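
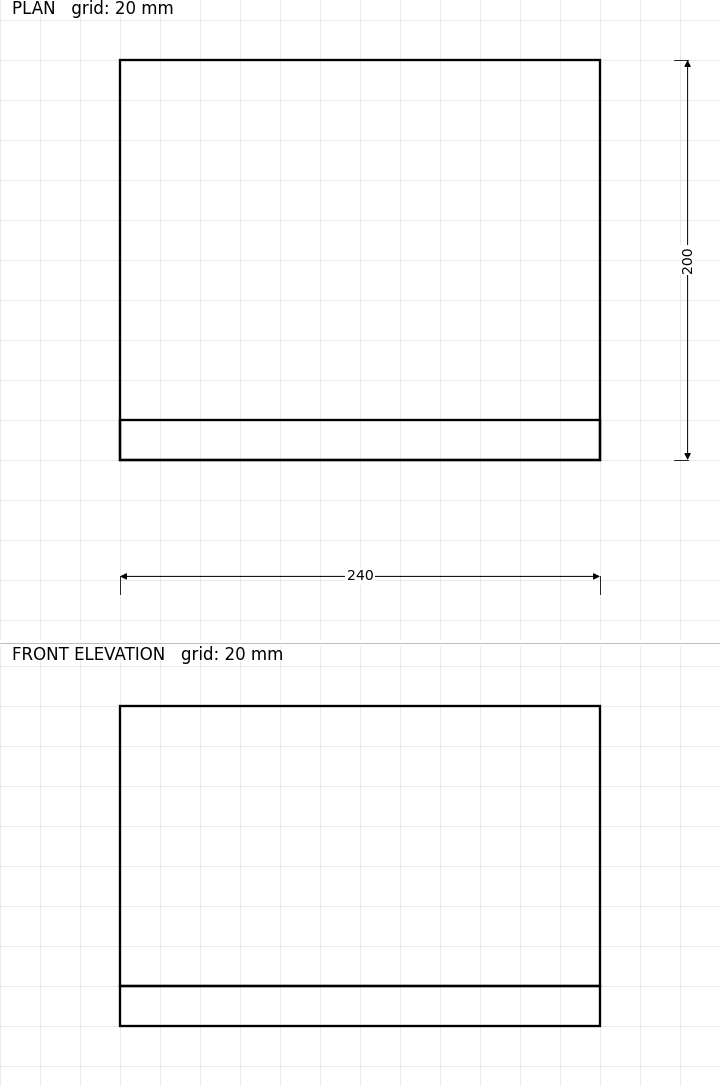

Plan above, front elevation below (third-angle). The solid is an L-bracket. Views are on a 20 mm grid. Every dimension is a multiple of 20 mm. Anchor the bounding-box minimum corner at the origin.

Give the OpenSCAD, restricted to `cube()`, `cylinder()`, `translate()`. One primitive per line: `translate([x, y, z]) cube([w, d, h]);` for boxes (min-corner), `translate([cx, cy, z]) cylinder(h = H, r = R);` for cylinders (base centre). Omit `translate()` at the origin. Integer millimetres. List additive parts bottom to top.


cube([240, 200, 20]);
translate([0, 0, 20]) cube([240, 20, 140]);


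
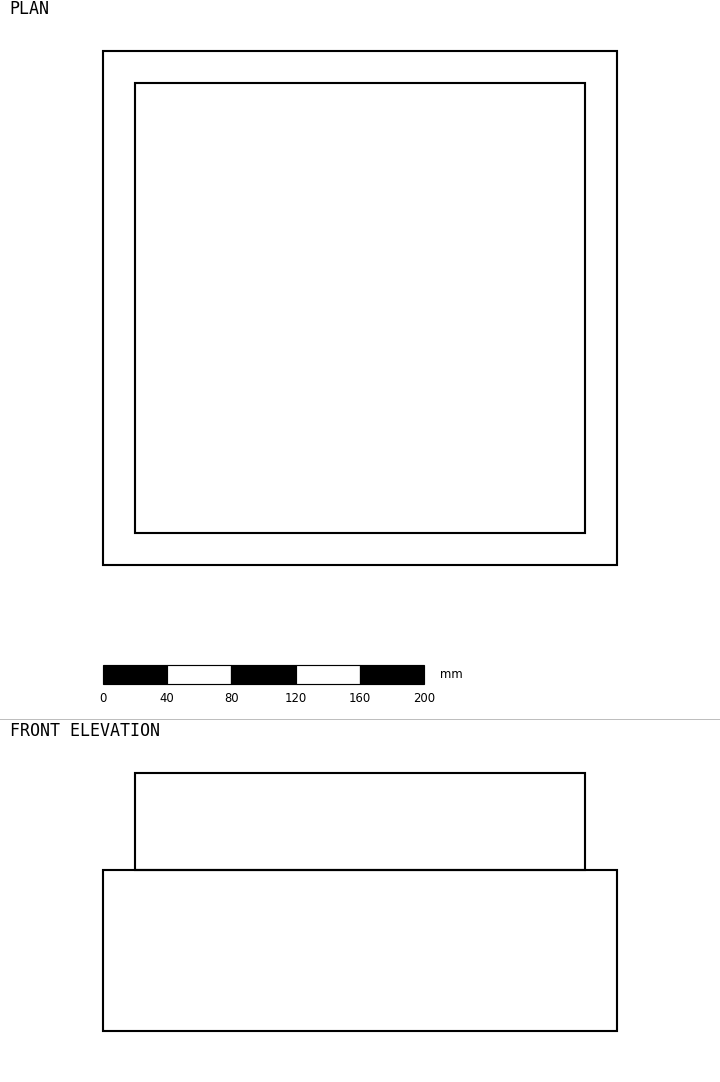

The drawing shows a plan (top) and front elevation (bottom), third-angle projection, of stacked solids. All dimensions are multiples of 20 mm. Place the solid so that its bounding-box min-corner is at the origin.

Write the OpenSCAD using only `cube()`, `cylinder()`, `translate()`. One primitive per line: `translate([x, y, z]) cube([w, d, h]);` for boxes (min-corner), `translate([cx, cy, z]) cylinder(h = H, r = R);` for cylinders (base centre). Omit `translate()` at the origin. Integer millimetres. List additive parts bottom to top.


cube([320, 320, 100]);
translate([20, 20, 100]) cube([280, 280, 60]);


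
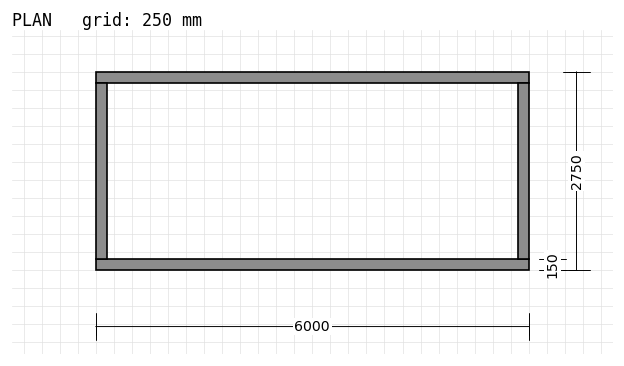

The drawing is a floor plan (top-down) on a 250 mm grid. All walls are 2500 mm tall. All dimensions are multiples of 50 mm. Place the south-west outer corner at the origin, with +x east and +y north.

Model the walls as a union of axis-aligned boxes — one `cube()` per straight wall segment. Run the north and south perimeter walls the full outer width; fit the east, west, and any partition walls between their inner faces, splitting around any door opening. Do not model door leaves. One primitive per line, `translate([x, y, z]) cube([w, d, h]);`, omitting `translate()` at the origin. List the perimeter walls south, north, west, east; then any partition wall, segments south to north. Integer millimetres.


cube([6000, 150, 2500]);
translate([0, 2600, 0]) cube([6000, 150, 2500]);
translate([0, 150, 0]) cube([150, 2450, 2500]);
translate([5850, 150, 0]) cube([150, 2450, 2500]);


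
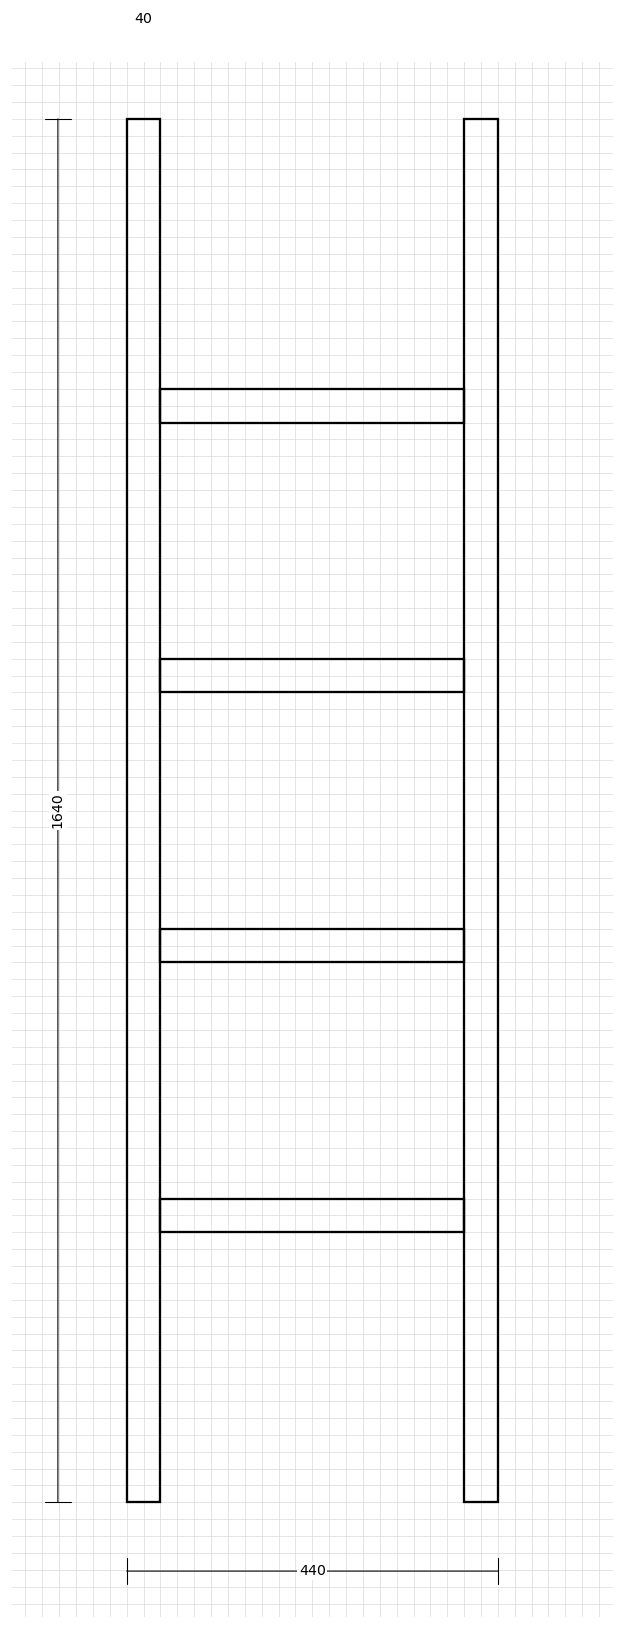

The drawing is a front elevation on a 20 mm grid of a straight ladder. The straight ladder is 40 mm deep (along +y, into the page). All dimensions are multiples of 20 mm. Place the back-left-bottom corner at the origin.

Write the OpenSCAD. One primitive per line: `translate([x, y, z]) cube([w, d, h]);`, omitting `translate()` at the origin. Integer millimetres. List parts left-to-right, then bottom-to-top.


cube([40, 40, 1640]);
translate([40, 0, 320]) cube([360, 40, 40]);
translate([40, 0, 640]) cube([360, 40, 40]);
translate([40, 0, 960]) cube([360, 40, 40]);
translate([40, 0, 1280]) cube([360, 40, 40]);
translate([400, 0, 0]) cube([40, 40, 1640]);


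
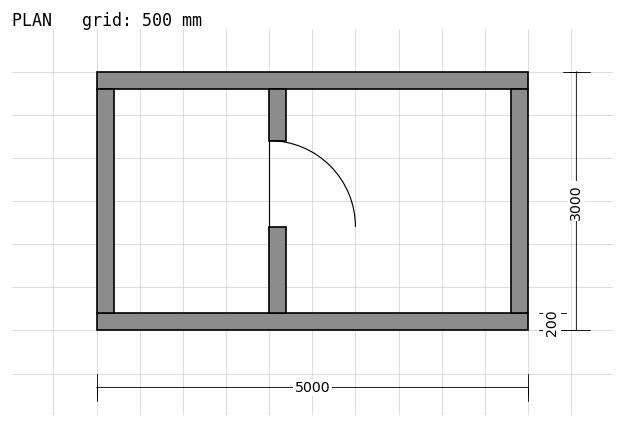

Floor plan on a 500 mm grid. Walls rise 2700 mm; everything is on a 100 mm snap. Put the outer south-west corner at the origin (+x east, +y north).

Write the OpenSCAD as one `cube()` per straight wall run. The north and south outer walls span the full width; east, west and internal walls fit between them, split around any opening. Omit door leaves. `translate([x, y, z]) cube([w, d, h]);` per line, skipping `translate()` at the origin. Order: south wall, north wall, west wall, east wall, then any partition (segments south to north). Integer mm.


cube([5000, 200, 2700]);
translate([0, 2800, 0]) cube([5000, 200, 2700]);
translate([0, 200, 0]) cube([200, 2600, 2700]);
translate([4800, 200, 0]) cube([200, 2600, 2700]);
translate([2000, 200, 0]) cube([200, 1000, 2700]);
translate([2000, 2200, 0]) cube([200, 600, 2700]);


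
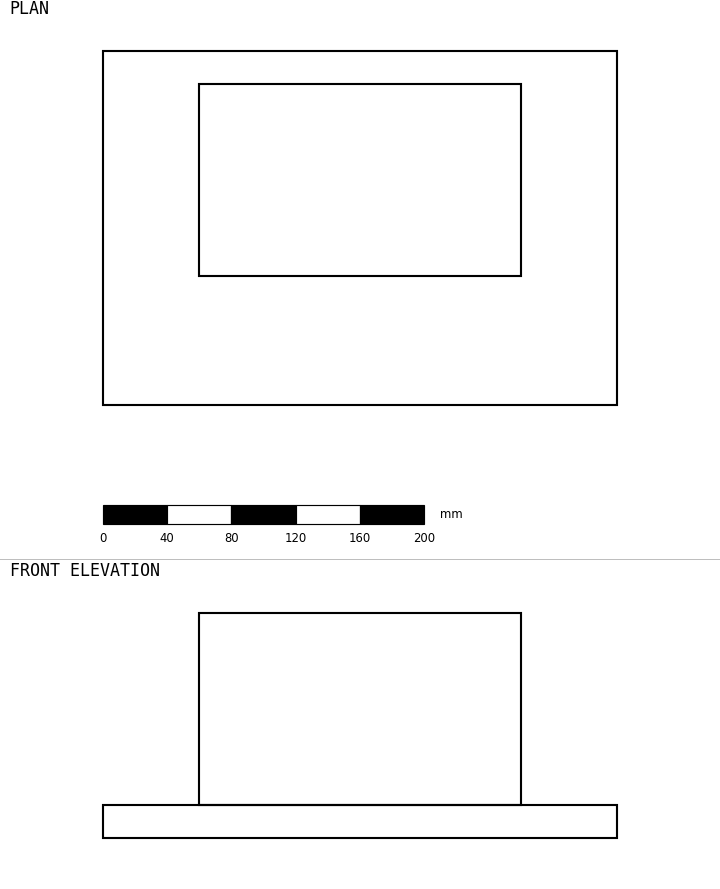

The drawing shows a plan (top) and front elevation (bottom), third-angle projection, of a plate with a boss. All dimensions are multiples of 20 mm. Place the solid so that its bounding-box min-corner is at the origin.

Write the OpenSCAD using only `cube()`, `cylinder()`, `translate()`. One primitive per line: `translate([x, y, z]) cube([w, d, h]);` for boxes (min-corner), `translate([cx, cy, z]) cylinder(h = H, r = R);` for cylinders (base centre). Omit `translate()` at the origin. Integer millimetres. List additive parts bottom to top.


cube([320, 220, 20]);
translate([60, 80, 20]) cube([200, 120, 120]);


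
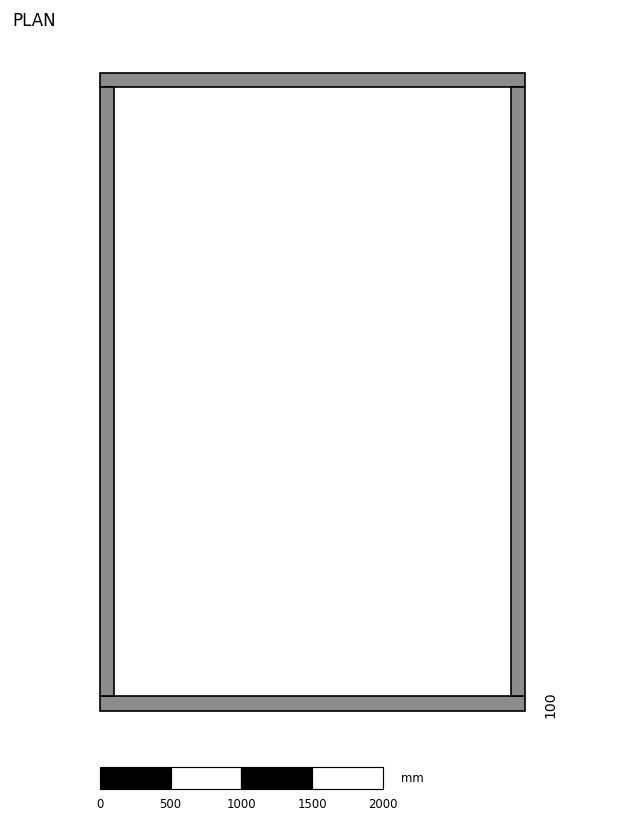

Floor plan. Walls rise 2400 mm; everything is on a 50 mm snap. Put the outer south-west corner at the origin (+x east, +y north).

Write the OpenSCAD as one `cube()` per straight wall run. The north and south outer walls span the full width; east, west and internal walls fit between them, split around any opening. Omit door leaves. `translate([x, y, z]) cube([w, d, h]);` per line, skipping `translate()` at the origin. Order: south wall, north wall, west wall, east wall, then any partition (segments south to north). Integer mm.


cube([3000, 100, 2400]);
translate([0, 4400, 0]) cube([3000, 100, 2400]);
translate([0, 100, 0]) cube([100, 4300, 2400]);
translate([2900, 100, 0]) cube([100, 4300, 2400]);


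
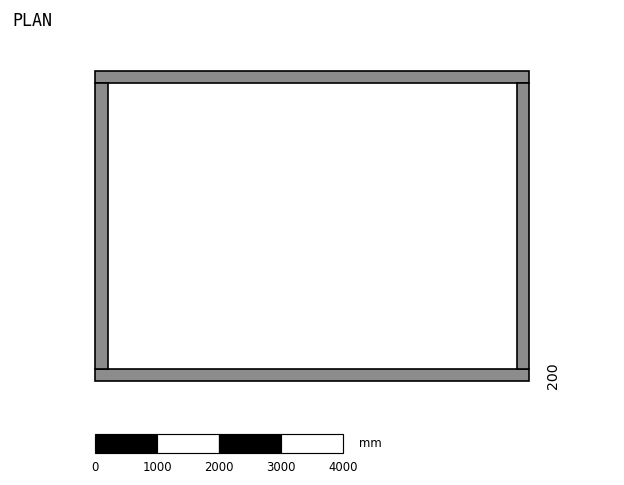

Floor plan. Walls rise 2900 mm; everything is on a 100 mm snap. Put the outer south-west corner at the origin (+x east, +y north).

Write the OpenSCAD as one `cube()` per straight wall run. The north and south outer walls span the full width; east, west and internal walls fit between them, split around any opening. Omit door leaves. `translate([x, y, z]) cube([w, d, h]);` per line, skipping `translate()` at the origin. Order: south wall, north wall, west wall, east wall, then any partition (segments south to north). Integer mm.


cube([7000, 200, 2900]);
translate([0, 4800, 0]) cube([7000, 200, 2900]);
translate([0, 200, 0]) cube([200, 4600, 2900]);
translate([6800, 200, 0]) cube([200, 4600, 2900]);


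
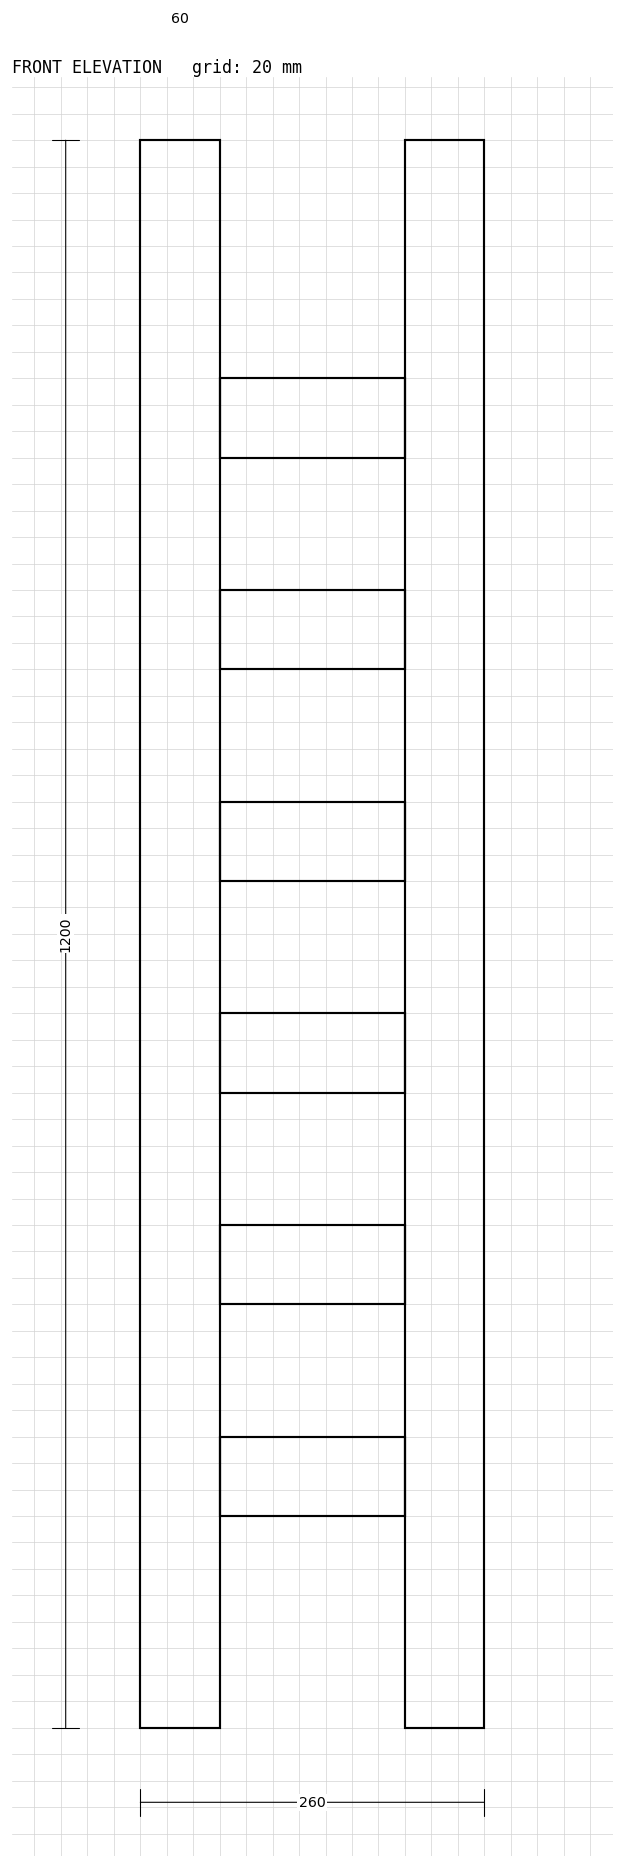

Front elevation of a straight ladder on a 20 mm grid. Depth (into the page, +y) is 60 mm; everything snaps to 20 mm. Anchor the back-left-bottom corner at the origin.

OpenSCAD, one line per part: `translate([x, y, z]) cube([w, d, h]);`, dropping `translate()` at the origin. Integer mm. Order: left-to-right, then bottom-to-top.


cube([60, 60, 1200]);
translate([60, 0, 160]) cube([140, 60, 60]);
translate([60, 0, 320]) cube([140, 60, 60]);
translate([60, 0, 480]) cube([140, 60, 60]);
translate([60, 0, 640]) cube([140, 60, 60]);
translate([60, 0, 800]) cube([140, 60, 60]);
translate([60, 0, 960]) cube([140, 60, 60]);
translate([200, 0, 0]) cube([60, 60, 1200]);


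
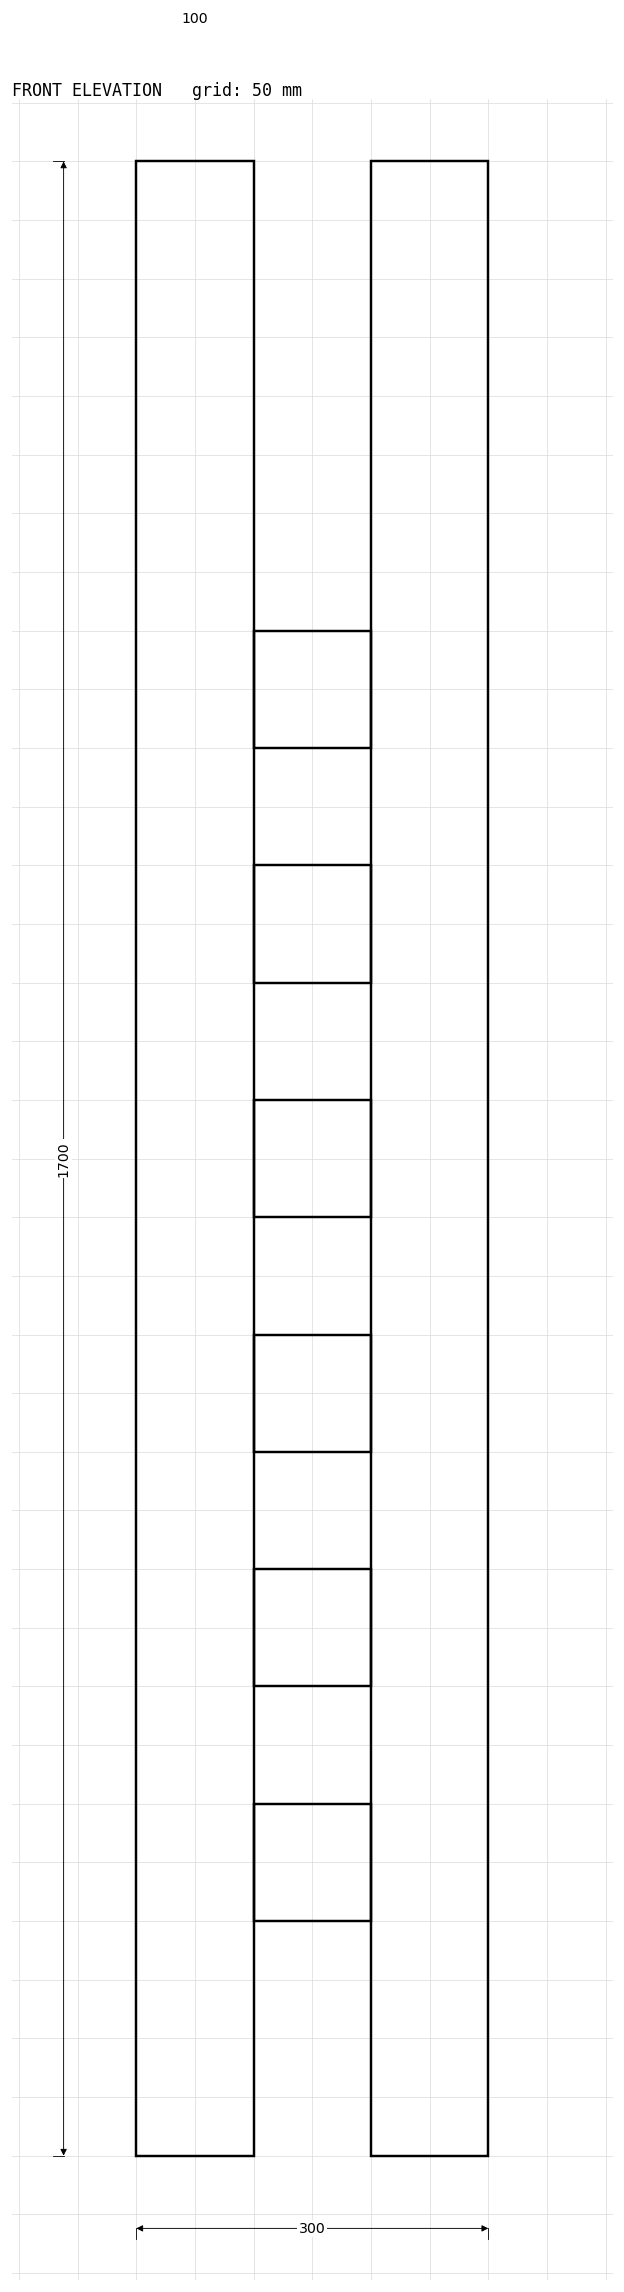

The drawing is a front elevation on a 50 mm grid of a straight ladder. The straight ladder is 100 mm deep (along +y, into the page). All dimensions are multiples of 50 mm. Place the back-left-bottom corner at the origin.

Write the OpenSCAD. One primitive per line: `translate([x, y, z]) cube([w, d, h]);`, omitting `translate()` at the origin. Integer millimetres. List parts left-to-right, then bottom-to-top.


cube([100, 100, 1700]);
translate([100, 0, 200]) cube([100, 100, 100]);
translate([100, 0, 400]) cube([100, 100, 100]);
translate([100, 0, 600]) cube([100, 100, 100]);
translate([100, 0, 800]) cube([100, 100, 100]);
translate([100, 0, 1000]) cube([100, 100, 100]);
translate([100, 0, 1200]) cube([100, 100, 100]);
translate([200, 0, 0]) cube([100, 100, 1700]);


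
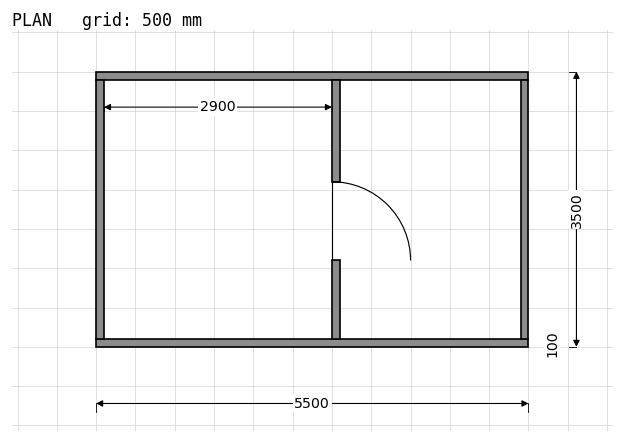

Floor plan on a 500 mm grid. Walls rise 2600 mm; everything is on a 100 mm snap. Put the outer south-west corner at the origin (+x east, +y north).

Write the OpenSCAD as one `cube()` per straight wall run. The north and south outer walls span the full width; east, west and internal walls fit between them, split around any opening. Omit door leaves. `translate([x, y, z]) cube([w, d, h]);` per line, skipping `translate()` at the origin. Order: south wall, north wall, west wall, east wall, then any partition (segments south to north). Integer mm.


cube([5500, 100, 2600]);
translate([0, 3400, 0]) cube([5500, 100, 2600]);
translate([0, 100, 0]) cube([100, 3300, 2600]);
translate([5400, 100, 0]) cube([100, 3300, 2600]);
translate([3000, 100, 0]) cube([100, 1000, 2600]);
translate([3000, 2100, 0]) cube([100, 1300, 2600]);


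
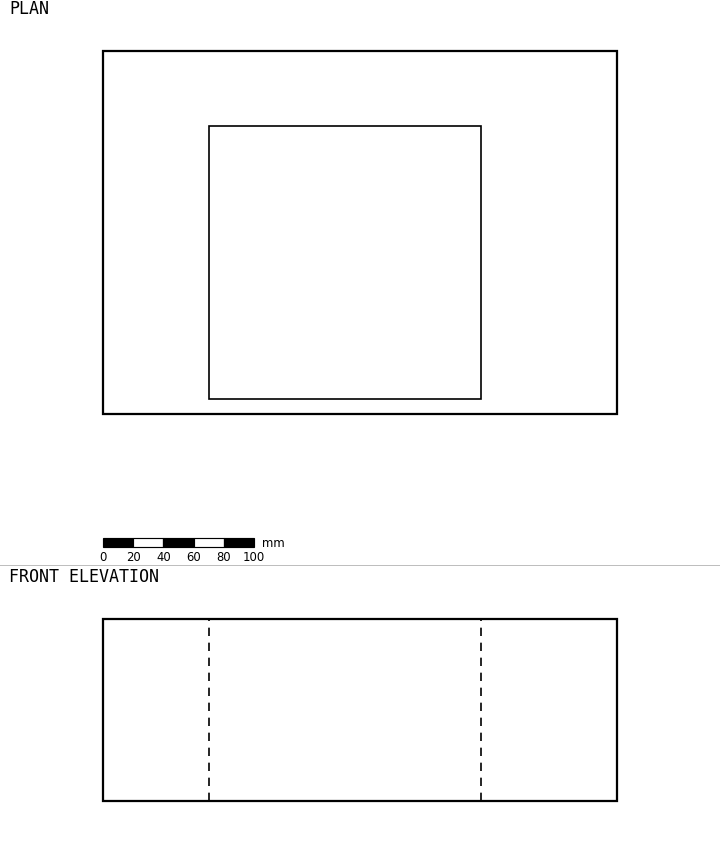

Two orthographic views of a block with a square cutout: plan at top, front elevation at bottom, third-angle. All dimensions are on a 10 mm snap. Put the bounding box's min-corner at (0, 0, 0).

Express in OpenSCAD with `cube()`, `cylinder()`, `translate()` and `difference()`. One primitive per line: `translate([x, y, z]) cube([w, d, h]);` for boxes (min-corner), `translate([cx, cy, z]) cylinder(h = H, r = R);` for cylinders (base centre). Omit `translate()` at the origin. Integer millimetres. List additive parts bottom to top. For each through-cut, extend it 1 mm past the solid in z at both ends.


difference() {
  cube([340, 240, 120]);
  translate([70, 10, -1]) cube([180, 180, 122]);
}


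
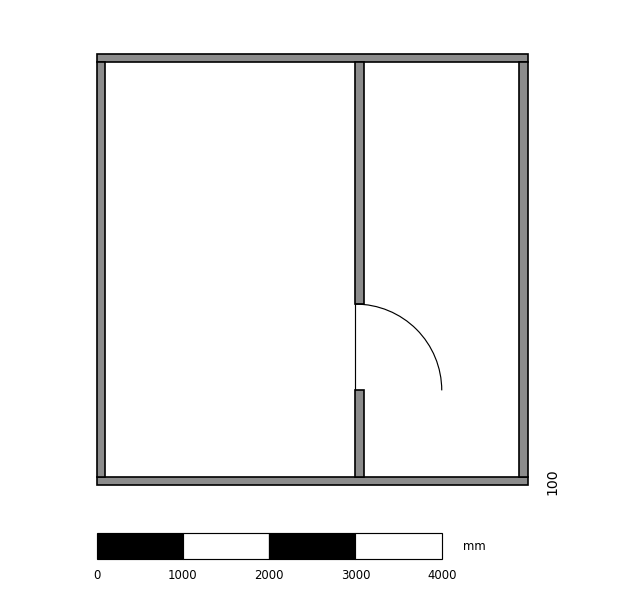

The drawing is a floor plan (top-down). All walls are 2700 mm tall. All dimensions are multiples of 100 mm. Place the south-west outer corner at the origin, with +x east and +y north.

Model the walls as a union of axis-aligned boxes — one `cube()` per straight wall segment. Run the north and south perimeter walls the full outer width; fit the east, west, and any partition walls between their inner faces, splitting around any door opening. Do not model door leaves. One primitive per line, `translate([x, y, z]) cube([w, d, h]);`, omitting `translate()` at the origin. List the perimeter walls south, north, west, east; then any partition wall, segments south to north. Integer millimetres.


cube([5000, 100, 2700]);
translate([0, 4900, 0]) cube([5000, 100, 2700]);
translate([0, 100, 0]) cube([100, 4800, 2700]);
translate([4900, 100, 0]) cube([100, 4800, 2700]);
translate([3000, 100, 0]) cube([100, 1000, 2700]);
translate([3000, 2100, 0]) cube([100, 2800, 2700]);


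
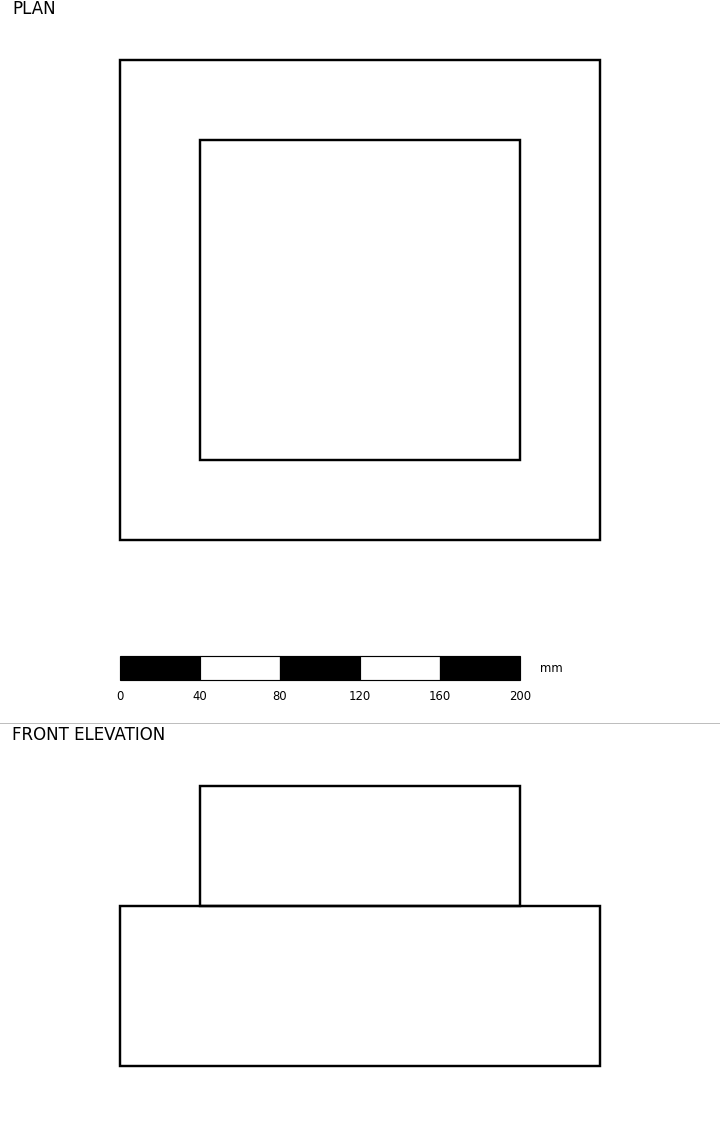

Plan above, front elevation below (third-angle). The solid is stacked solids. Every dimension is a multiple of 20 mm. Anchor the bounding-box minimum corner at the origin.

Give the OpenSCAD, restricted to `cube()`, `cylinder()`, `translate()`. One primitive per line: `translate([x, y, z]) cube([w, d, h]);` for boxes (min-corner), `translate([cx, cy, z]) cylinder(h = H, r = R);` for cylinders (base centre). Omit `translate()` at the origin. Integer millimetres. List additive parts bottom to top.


cube([240, 240, 80]);
translate([40, 40, 80]) cube([160, 160, 60]);


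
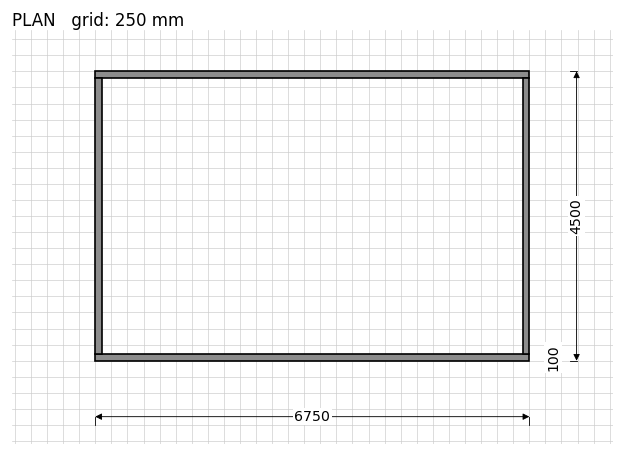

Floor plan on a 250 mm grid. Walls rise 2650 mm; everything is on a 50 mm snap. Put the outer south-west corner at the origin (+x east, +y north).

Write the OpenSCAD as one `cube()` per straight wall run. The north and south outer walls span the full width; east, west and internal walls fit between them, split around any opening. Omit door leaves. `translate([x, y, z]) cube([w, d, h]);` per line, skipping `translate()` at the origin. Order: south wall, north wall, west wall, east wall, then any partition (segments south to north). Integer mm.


cube([6750, 100, 2650]);
translate([0, 4400, 0]) cube([6750, 100, 2650]);
translate([0, 100, 0]) cube([100, 4300, 2650]);
translate([6650, 100, 0]) cube([100, 4300, 2650]);


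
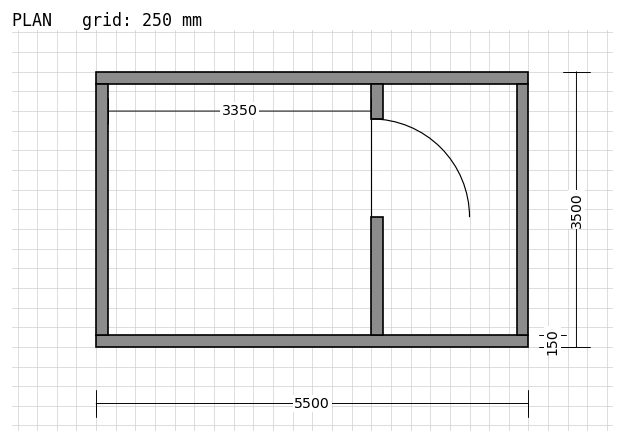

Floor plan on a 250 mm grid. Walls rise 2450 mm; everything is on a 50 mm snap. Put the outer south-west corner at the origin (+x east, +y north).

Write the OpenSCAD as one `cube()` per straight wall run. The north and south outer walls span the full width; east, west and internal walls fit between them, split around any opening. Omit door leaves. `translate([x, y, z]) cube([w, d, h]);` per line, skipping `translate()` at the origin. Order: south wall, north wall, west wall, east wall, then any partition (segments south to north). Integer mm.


cube([5500, 150, 2450]);
translate([0, 3350, 0]) cube([5500, 150, 2450]);
translate([0, 150, 0]) cube([150, 3200, 2450]);
translate([5350, 150, 0]) cube([150, 3200, 2450]);
translate([3500, 150, 0]) cube([150, 1500, 2450]);
translate([3500, 2900, 0]) cube([150, 450, 2450]);


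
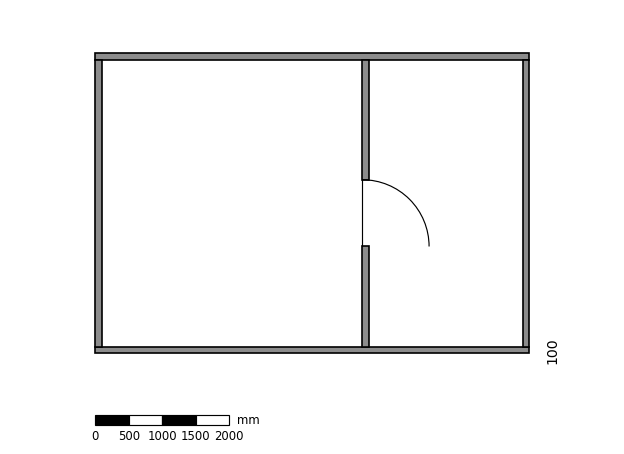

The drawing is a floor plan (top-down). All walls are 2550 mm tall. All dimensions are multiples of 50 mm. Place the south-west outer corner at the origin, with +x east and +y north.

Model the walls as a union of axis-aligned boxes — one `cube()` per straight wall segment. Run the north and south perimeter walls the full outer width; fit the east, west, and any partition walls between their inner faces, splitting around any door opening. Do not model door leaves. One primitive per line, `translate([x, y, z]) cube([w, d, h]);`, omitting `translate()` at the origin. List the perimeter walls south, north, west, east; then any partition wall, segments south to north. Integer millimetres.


cube([6500, 100, 2550]);
translate([0, 4400, 0]) cube([6500, 100, 2550]);
translate([0, 100, 0]) cube([100, 4300, 2550]);
translate([6400, 100, 0]) cube([100, 4300, 2550]);
translate([4000, 100, 0]) cube([100, 1500, 2550]);
translate([4000, 2600, 0]) cube([100, 1800, 2550]);


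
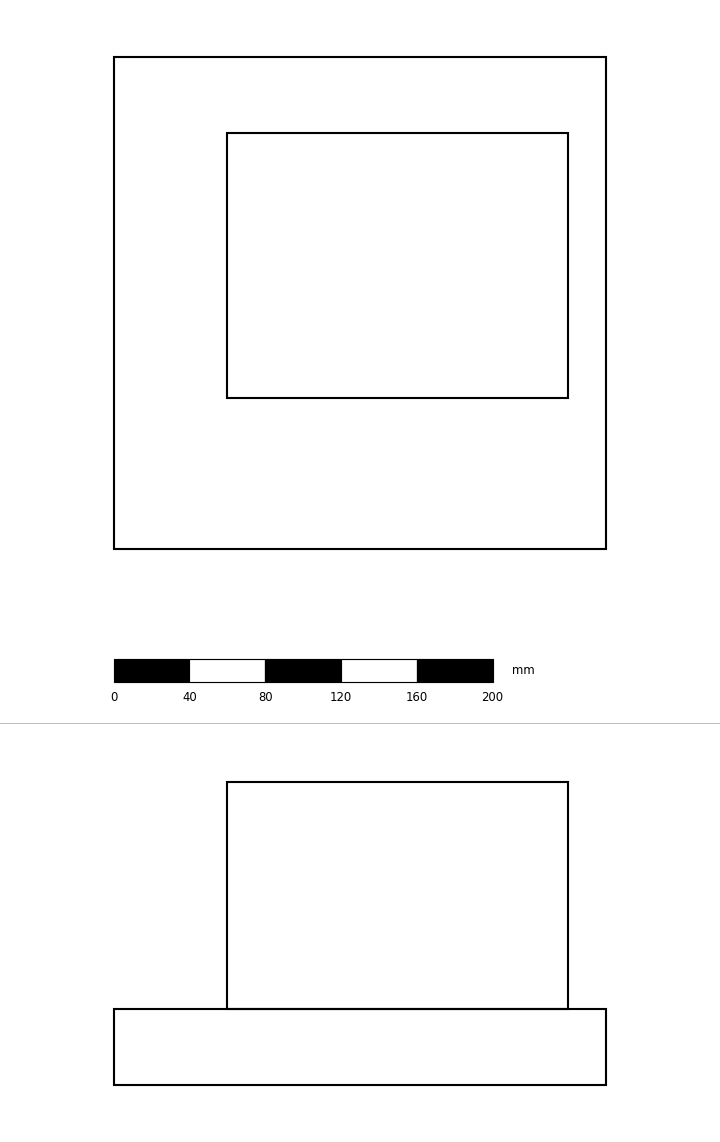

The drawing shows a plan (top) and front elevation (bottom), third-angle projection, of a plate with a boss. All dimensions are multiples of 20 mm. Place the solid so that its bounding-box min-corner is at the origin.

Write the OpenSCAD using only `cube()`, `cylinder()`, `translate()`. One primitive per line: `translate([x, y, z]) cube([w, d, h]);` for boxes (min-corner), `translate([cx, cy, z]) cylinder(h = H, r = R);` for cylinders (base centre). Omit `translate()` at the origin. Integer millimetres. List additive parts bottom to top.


cube([260, 260, 40]);
translate([60, 80, 40]) cube([180, 140, 120]);


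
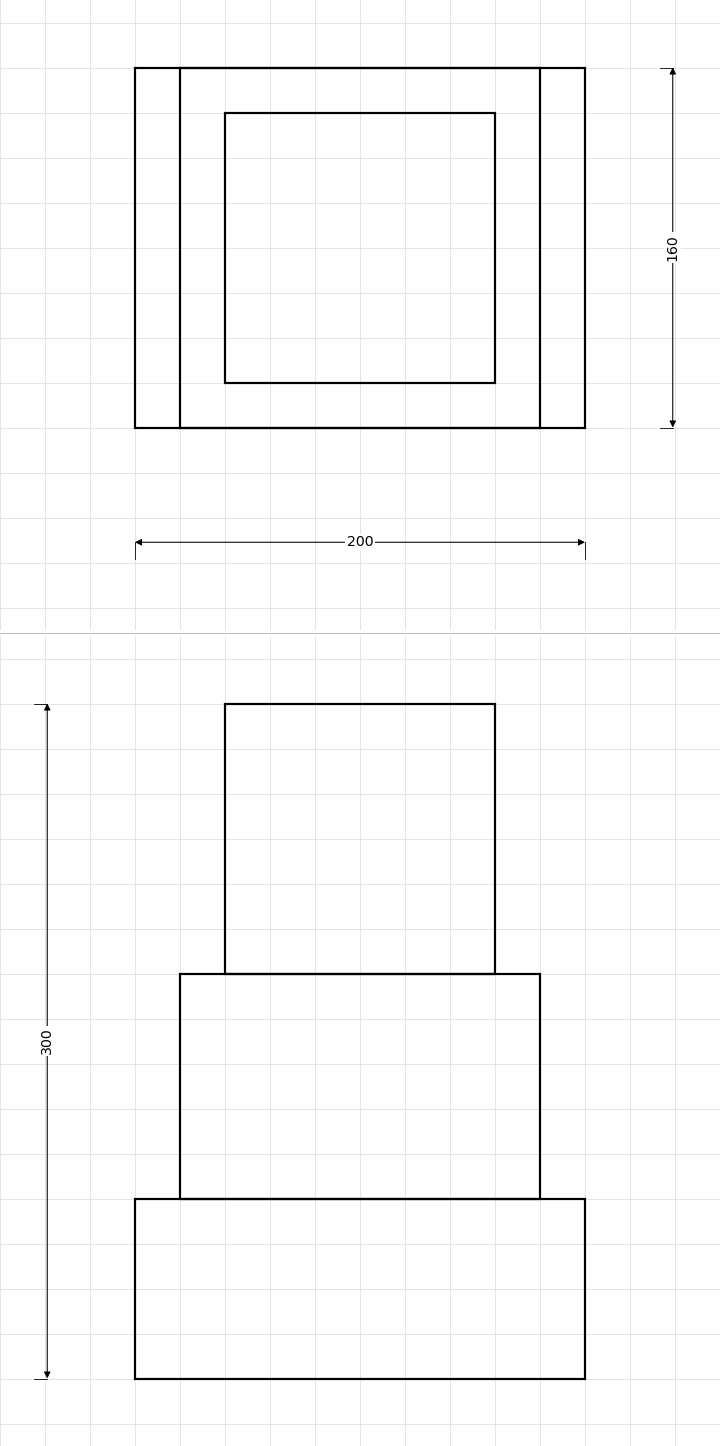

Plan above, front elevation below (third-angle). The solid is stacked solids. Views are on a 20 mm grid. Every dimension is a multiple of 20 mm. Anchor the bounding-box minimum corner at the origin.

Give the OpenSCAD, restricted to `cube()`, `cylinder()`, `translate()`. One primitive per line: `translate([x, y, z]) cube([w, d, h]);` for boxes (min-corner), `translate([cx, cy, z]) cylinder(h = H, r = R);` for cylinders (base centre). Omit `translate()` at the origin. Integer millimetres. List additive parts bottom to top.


cube([200, 160, 80]);
translate([20, 0, 80]) cube([160, 160, 100]);
translate([40, 20, 180]) cube([120, 120, 120]);


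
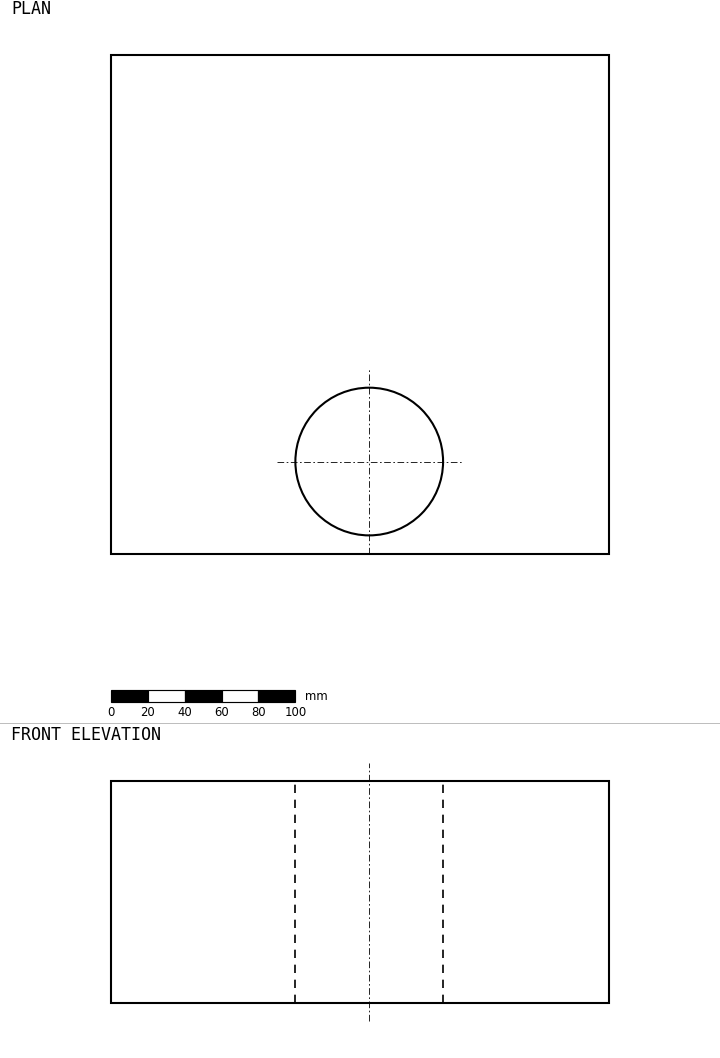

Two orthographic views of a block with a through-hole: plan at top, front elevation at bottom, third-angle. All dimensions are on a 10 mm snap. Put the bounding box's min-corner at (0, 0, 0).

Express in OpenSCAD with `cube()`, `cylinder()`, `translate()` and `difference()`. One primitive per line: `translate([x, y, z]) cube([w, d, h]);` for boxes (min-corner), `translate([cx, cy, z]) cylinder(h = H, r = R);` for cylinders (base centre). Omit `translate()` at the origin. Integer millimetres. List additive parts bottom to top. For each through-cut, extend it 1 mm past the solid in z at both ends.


difference() {
  cube([270, 270, 120]);
  translate([140, 50, -1]) cylinder(h = 122, r = 40);
}


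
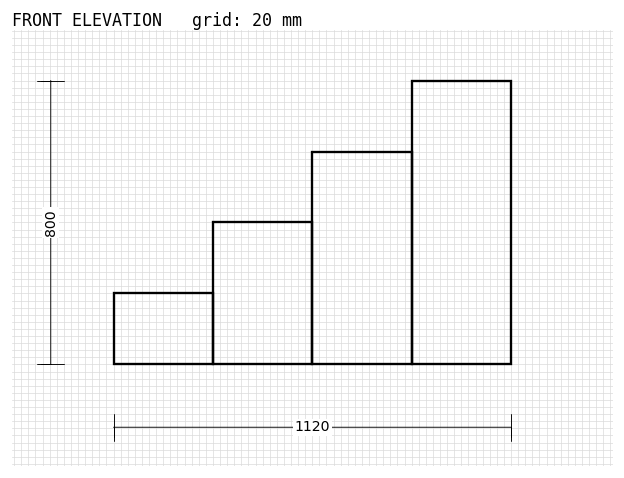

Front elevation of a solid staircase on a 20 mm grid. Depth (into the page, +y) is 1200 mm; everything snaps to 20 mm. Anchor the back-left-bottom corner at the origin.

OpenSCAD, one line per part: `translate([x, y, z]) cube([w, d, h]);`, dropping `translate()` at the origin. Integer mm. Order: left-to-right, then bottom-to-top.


cube([280, 1200, 200]);
translate([280, 0, 0]) cube([280, 1200, 400]);
translate([560, 0, 0]) cube([280, 1200, 600]);
translate([840, 0, 0]) cube([280, 1200, 800]);


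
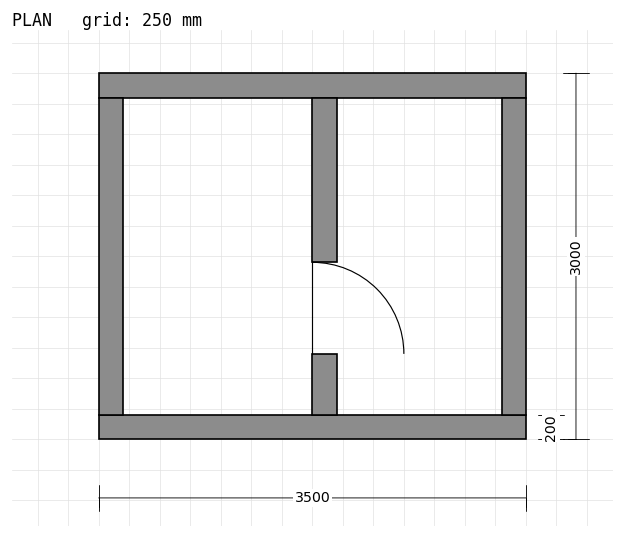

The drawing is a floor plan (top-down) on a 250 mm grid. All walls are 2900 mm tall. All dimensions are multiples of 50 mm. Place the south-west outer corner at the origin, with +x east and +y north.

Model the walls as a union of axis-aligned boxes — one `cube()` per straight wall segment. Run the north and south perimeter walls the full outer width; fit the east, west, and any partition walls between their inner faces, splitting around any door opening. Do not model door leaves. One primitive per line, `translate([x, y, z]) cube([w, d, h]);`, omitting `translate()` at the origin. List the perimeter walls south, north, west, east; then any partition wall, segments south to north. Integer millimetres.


cube([3500, 200, 2900]);
translate([0, 2800, 0]) cube([3500, 200, 2900]);
translate([0, 200, 0]) cube([200, 2600, 2900]);
translate([3300, 200, 0]) cube([200, 2600, 2900]);
translate([1750, 200, 0]) cube([200, 500, 2900]);
translate([1750, 1450, 0]) cube([200, 1350, 2900]);


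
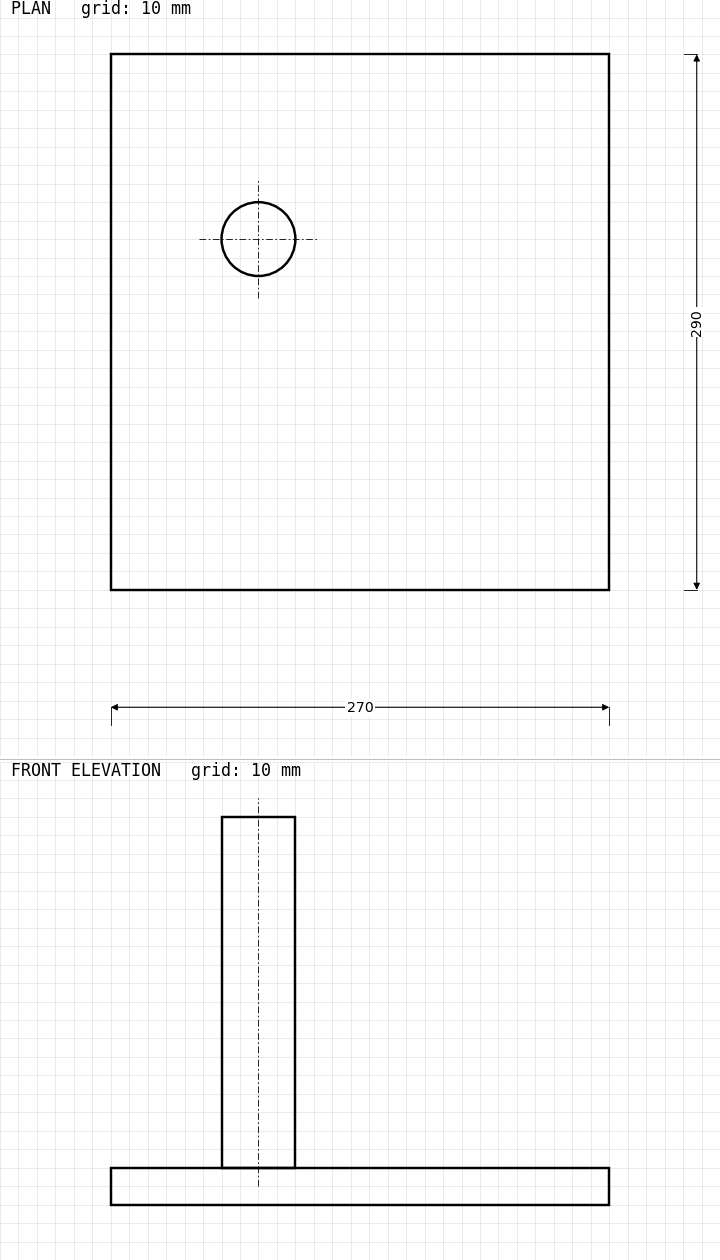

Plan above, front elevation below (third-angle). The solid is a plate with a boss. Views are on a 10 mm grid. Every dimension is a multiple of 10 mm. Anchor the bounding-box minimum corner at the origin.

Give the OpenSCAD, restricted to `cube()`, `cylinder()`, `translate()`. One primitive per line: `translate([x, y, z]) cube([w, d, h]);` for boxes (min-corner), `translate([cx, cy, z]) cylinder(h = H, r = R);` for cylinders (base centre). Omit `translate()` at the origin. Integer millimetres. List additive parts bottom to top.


cube([270, 290, 20]);
translate([80, 190, 20]) cylinder(h = 190, r = 20);


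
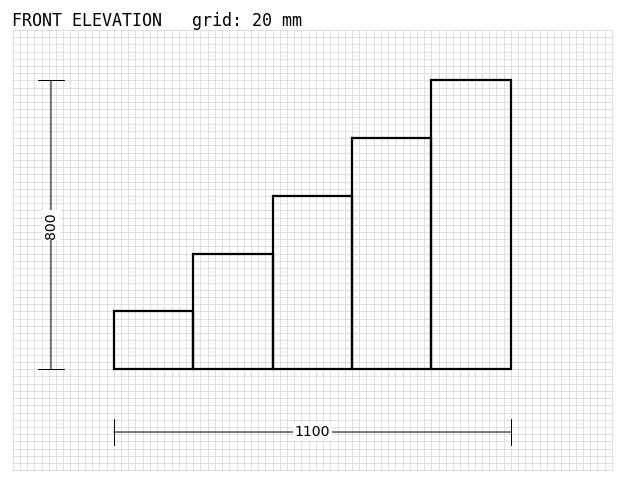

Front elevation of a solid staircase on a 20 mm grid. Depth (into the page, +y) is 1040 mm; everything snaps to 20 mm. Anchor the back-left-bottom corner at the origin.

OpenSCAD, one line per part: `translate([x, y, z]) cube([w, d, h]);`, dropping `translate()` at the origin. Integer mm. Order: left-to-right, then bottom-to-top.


cube([220, 1040, 160]);
translate([220, 0, 0]) cube([220, 1040, 320]);
translate([440, 0, 0]) cube([220, 1040, 480]);
translate([660, 0, 0]) cube([220, 1040, 640]);
translate([880, 0, 0]) cube([220, 1040, 800]);


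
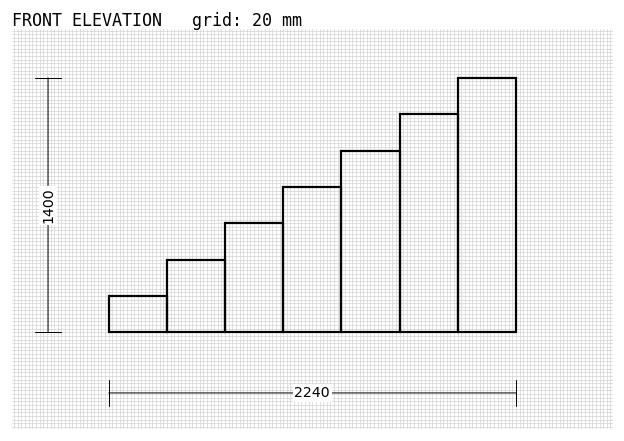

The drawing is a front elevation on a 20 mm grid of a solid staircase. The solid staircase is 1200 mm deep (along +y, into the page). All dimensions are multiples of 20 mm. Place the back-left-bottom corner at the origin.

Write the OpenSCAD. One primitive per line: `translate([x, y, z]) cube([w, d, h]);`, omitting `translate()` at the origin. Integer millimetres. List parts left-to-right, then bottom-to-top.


cube([320, 1200, 200]);
translate([320, 0, 0]) cube([320, 1200, 400]);
translate([640, 0, 0]) cube([320, 1200, 600]);
translate([960, 0, 0]) cube([320, 1200, 800]);
translate([1280, 0, 0]) cube([320, 1200, 1000]);
translate([1600, 0, 0]) cube([320, 1200, 1200]);
translate([1920, 0, 0]) cube([320, 1200, 1400]);


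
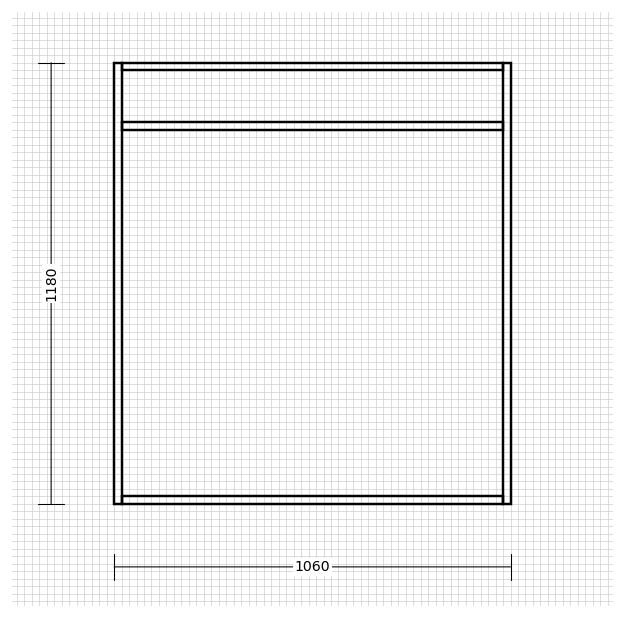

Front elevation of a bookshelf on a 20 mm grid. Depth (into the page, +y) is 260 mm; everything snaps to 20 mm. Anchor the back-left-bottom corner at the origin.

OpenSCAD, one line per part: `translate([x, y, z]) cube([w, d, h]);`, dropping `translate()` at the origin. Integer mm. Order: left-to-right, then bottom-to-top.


cube([20, 260, 1180]);
translate([20, 0, 0]) cube([1020, 260, 20]);
translate([20, 0, 1000]) cube([1020, 260, 20]);
translate([20, 0, 1160]) cube([1020, 260, 20]);
translate([1040, 0, 0]) cube([20, 260, 1180]);


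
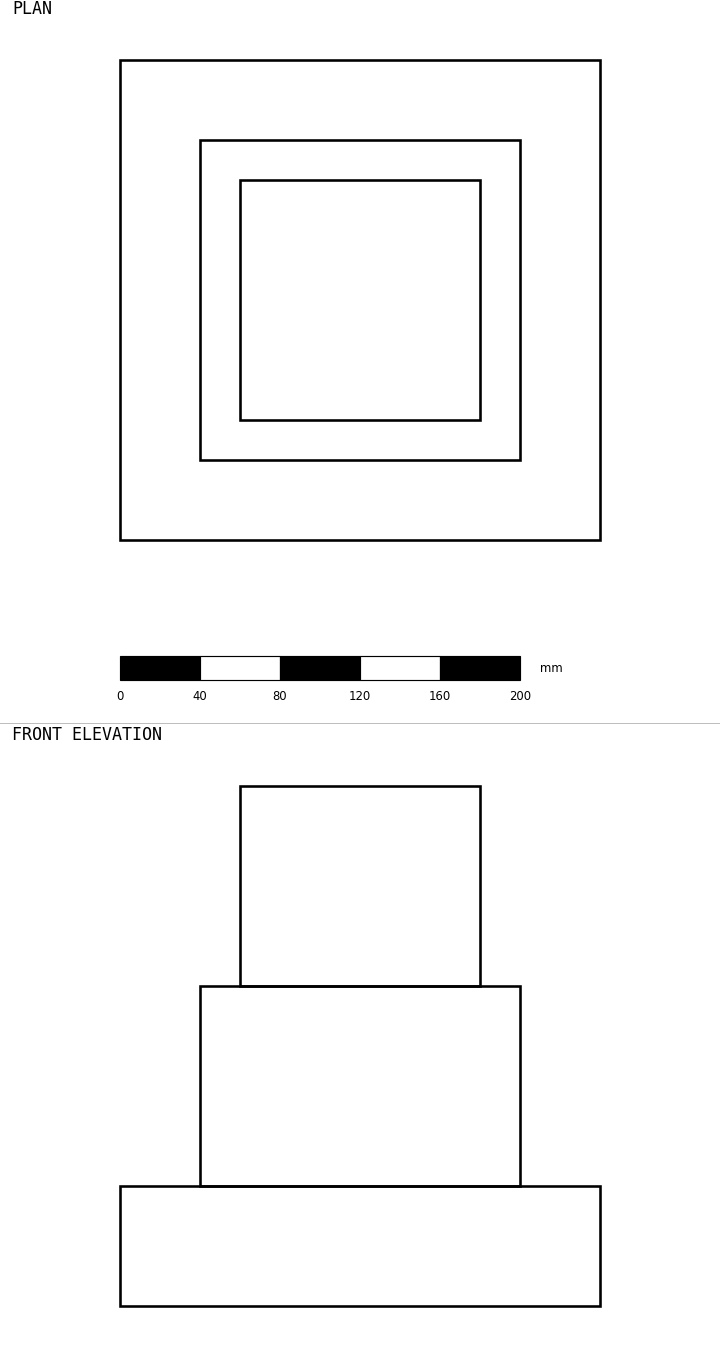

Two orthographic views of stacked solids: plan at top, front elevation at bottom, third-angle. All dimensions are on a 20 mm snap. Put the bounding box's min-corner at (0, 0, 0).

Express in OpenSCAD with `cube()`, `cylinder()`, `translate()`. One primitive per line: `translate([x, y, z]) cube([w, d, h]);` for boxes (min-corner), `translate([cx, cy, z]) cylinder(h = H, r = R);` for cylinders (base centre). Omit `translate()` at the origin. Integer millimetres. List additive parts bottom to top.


cube([240, 240, 60]);
translate([40, 40, 60]) cube([160, 160, 100]);
translate([60, 60, 160]) cube([120, 120, 100]);


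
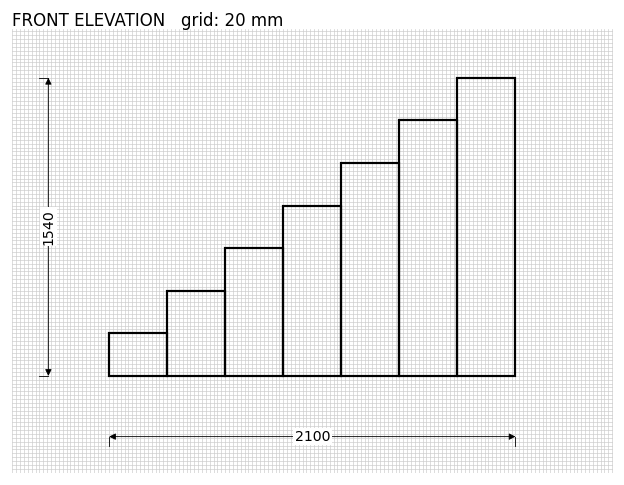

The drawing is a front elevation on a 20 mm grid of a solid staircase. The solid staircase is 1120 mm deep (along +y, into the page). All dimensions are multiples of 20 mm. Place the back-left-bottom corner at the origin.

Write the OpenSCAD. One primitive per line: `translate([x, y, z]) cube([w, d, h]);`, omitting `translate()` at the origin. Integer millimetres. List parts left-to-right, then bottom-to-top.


cube([300, 1120, 220]);
translate([300, 0, 0]) cube([300, 1120, 440]);
translate([600, 0, 0]) cube([300, 1120, 660]);
translate([900, 0, 0]) cube([300, 1120, 880]);
translate([1200, 0, 0]) cube([300, 1120, 1100]);
translate([1500, 0, 0]) cube([300, 1120, 1320]);
translate([1800, 0, 0]) cube([300, 1120, 1540]);


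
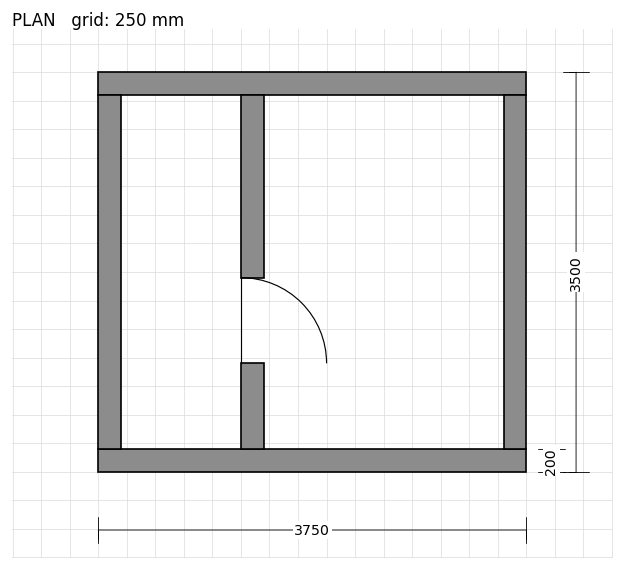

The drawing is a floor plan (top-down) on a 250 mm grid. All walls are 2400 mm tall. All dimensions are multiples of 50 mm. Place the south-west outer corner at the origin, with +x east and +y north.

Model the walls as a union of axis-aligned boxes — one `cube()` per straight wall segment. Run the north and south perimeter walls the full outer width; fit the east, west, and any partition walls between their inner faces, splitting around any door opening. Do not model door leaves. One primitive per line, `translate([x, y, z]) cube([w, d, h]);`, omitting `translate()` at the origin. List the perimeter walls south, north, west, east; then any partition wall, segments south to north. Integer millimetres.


cube([3750, 200, 2400]);
translate([0, 3300, 0]) cube([3750, 200, 2400]);
translate([0, 200, 0]) cube([200, 3100, 2400]);
translate([3550, 200, 0]) cube([200, 3100, 2400]);
translate([1250, 200, 0]) cube([200, 750, 2400]);
translate([1250, 1700, 0]) cube([200, 1600, 2400]);


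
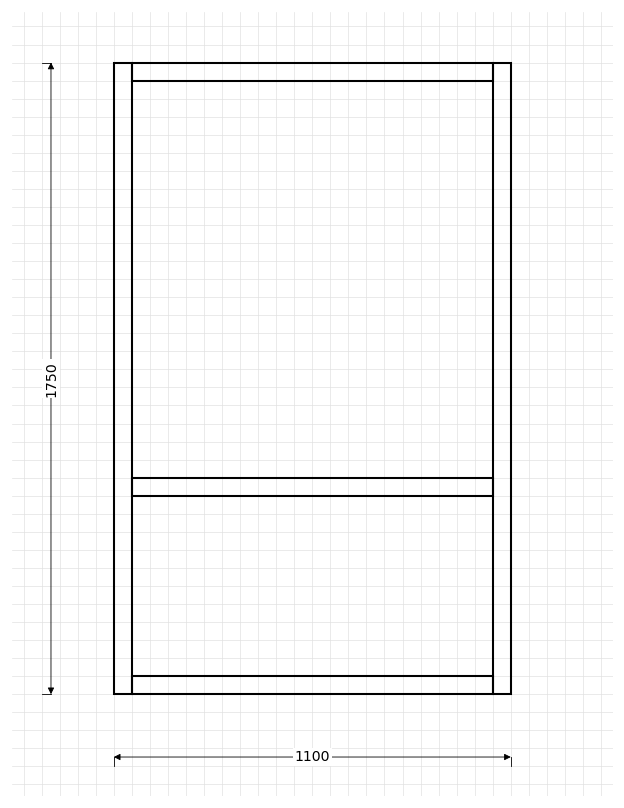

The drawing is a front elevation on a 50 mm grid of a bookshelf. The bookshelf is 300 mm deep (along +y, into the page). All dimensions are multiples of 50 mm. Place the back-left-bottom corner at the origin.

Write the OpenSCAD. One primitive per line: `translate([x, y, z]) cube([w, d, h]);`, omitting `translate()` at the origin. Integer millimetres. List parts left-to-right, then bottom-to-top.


cube([50, 300, 1750]);
translate([50, 0, 0]) cube([1000, 300, 50]);
translate([50, 0, 550]) cube([1000, 300, 50]);
translate([50, 0, 1700]) cube([1000, 300, 50]);
translate([1050, 0, 0]) cube([50, 300, 1750]);


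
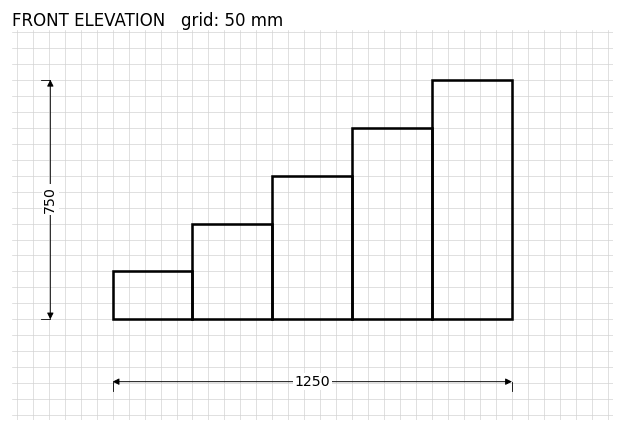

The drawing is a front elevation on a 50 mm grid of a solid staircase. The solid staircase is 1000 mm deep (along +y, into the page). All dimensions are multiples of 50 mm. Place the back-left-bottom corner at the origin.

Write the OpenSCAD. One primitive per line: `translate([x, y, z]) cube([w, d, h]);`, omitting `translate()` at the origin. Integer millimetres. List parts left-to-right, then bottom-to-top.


cube([250, 1000, 150]);
translate([250, 0, 0]) cube([250, 1000, 300]);
translate([500, 0, 0]) cube([250, 1000, 450]);
translate([750, 0, 0]) cube([250, 1000, 600]);
translate([1000, 0, 0]) cube([250, 1000, 750]);


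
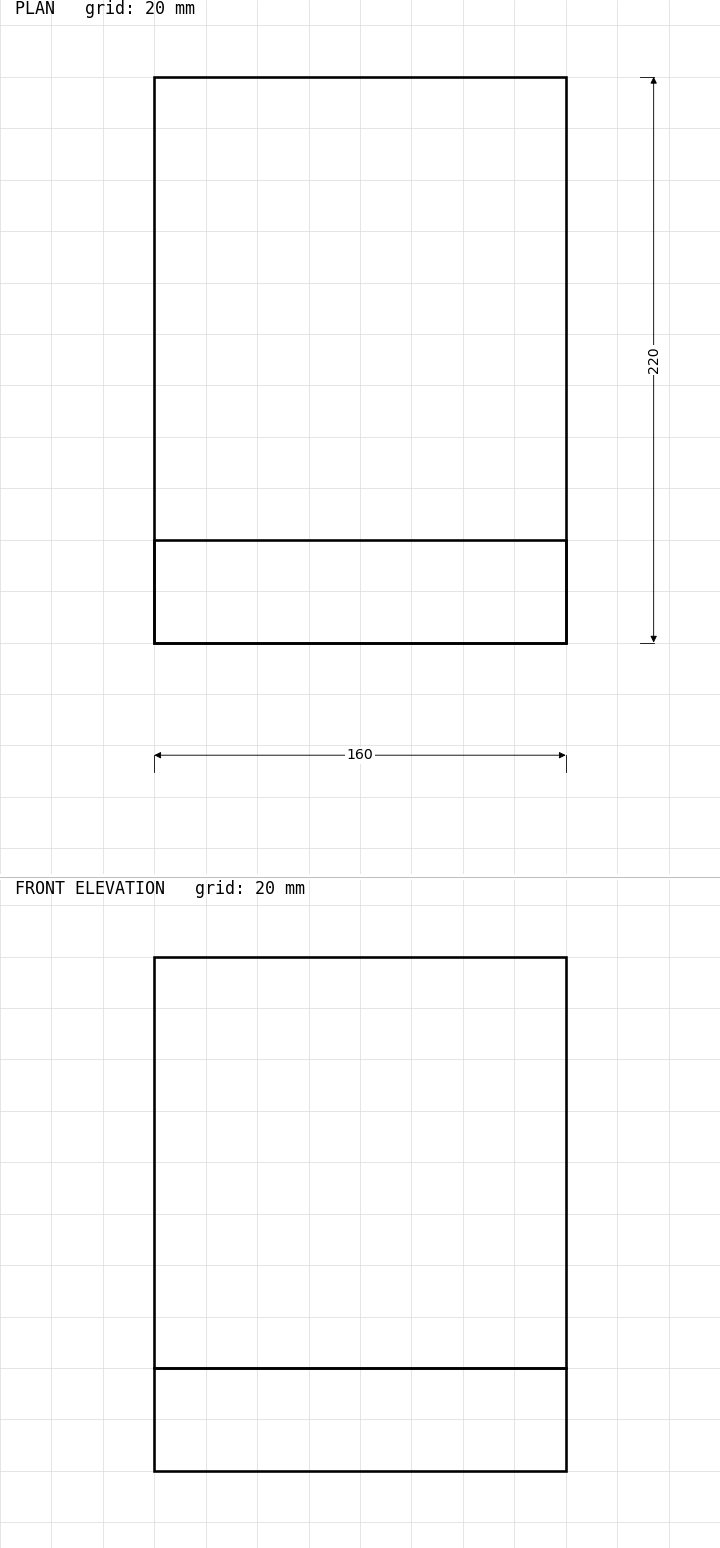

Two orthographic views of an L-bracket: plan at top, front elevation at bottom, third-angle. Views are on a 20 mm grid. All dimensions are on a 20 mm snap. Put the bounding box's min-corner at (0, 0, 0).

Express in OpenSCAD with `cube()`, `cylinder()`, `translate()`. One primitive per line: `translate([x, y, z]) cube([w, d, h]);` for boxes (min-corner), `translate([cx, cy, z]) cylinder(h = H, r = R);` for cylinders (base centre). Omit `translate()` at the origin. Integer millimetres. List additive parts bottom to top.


cube([160, 220, 40]);
translate([0, 0, 40]) cube([160, 40, 160]);


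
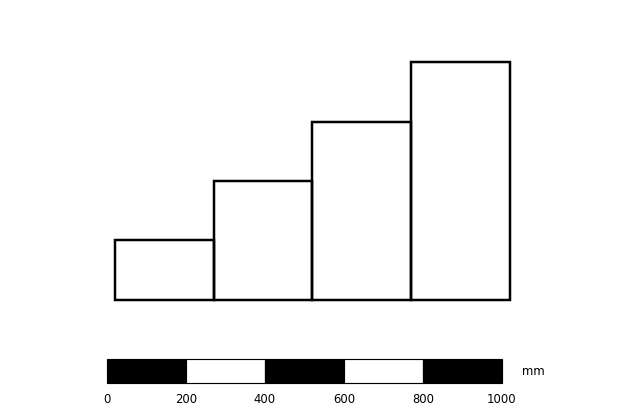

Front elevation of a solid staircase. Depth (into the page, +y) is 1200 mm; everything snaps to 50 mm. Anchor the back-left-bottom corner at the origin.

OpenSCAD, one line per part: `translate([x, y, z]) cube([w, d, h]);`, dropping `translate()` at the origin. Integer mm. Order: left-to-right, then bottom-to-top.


cube([250, 1200, 150]);
translate([250, 0, 0]) cube([250, 1200, 300]);
translate([500, 0, 0]) cube([250, 1200, 450]);
translate([750, 0, 0]) cube([250, 1200, 600]);


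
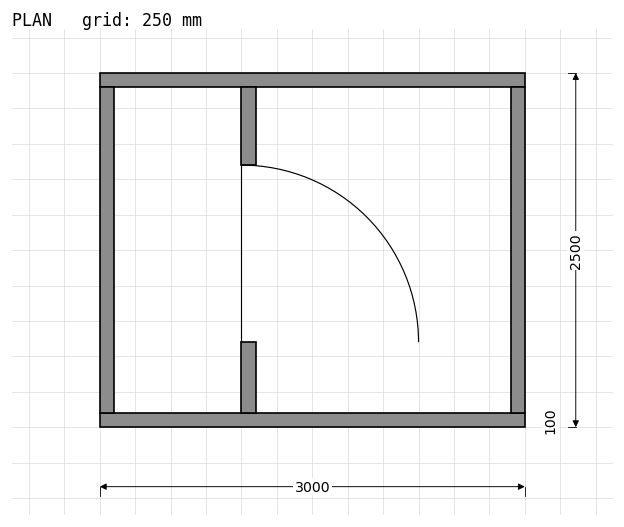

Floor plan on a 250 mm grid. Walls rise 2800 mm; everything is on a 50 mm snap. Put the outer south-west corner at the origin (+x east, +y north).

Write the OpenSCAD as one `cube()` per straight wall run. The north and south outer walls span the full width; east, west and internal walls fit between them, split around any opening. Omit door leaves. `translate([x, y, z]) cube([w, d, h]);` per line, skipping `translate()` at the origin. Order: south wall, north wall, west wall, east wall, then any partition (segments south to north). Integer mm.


cube([3000, 100, 2800]);
translate([0, 2400, 0]) cube([3000, 100, 2800]);
translate([0, 100, 0]) cube([100, 2300, 2800]);
translate([2900, 100, 0]) cube([100, 2300, 2800]);
translate([1000, 100, 0]) cube([100, 500, 2800]);
translate([1000, 1850, 0]) cube([100, 550, 2800]);


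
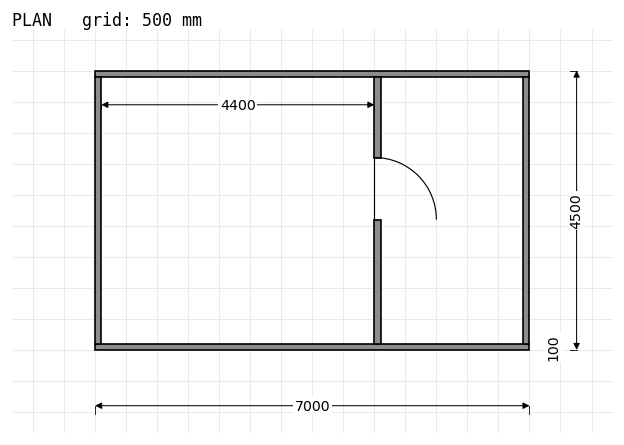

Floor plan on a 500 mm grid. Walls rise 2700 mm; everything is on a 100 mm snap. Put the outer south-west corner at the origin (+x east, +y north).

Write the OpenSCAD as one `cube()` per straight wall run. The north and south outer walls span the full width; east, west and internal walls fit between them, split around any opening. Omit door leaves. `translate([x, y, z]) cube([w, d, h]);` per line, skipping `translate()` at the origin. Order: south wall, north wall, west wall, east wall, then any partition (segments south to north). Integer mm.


cube([7000, 100, 2700]);
translate([0, 4400, 0]) cube([7000, 100, 2700]);
translate([0, 100, 0]) cube([100, 4300, 2700]);
translate([6900, 100, 0]) cube([100, 4300, 2700]);
translate([4500, 100, 0]) cube([100, 2000, 2700]);
translate([4500, 3100, 0]) cube([100, 1300, 2700]);


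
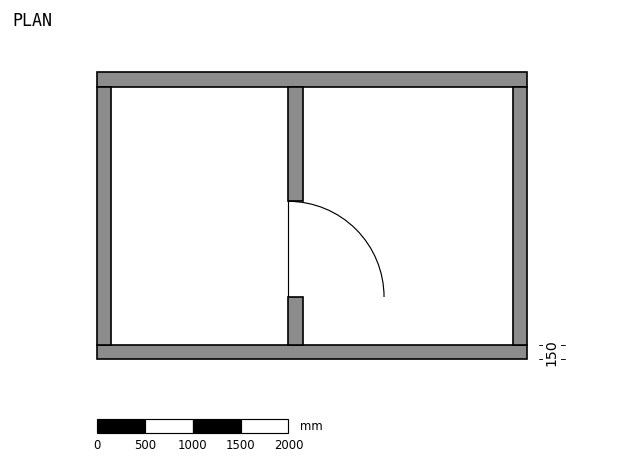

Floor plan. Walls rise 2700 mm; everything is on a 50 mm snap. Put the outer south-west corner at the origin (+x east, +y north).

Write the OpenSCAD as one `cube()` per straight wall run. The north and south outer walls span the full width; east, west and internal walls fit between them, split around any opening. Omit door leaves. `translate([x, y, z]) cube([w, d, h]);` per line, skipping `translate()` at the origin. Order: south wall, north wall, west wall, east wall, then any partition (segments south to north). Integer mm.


cube([4500, 150, 2700]);
translate([0, 2850, 0]) cube([4500, 150, 2700]);
translate([0, 150, 0]) cube([150, 2700, 2700]);
translate([4350, 150, 0]) cube([150, 2700, 2700]);
translate([2000, 150, 0]) cube([150, 500, 2700]);
translate([2000, 1650, 0]) cube([150, 1200, 2700]);


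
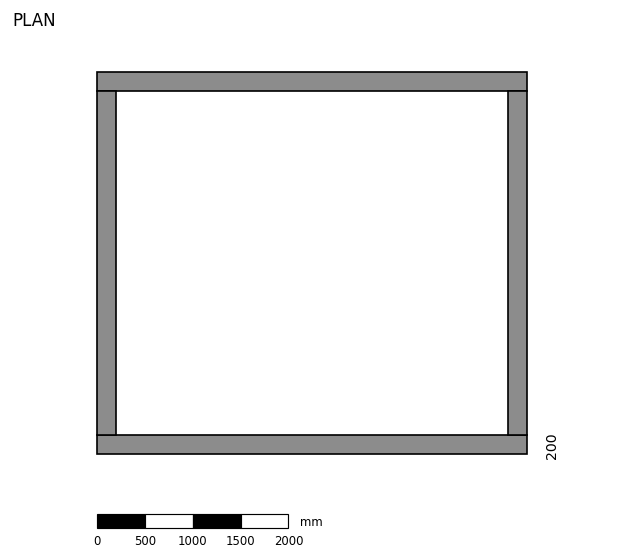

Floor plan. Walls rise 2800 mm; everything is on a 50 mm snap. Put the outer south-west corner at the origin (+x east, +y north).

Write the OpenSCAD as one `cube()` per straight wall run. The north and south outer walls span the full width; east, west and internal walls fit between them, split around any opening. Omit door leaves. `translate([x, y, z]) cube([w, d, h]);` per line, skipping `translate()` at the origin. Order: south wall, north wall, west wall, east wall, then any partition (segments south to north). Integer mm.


cube([4500, 200, 2800]);
translate([0, 3800, 0]) cube([4500, 200, 2800]);
translate([0, 200, 0]) cube([200, 3600, 2800]);
translate([4300, 200, 0]) cube([200, 3600, 2800]);


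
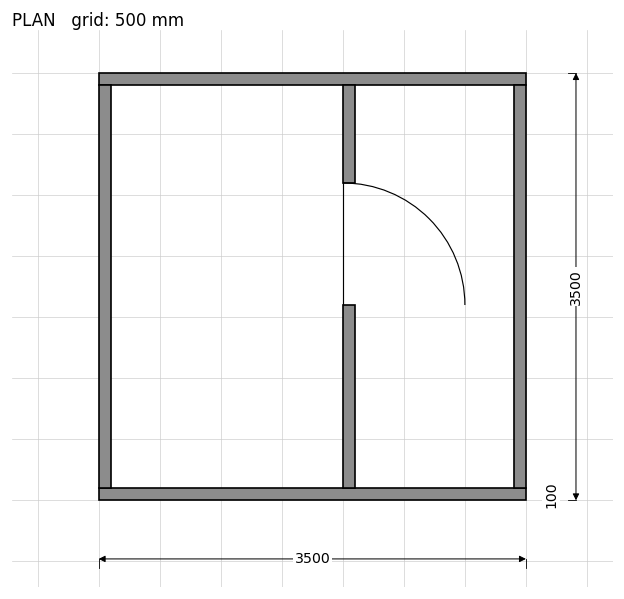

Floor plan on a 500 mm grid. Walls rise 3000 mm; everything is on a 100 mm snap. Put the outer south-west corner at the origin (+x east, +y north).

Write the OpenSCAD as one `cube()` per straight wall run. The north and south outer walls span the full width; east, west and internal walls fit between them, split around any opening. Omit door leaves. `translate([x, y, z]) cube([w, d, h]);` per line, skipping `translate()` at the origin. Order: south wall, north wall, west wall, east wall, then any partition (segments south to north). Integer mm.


cube([3500, 100, 3000]);
translate([0, 3400, 0]) cube([3500, 100, 3000]);
translate([0, 100, 0]) cube([100, 3300, 3000]);
translate([3400, 100, 0]) cube([100, 3300, 3000]);
translate([2000, 100, 0]) cube([100, 1500, 3000]);
translate([2000, 2600, 0]) cube([100, 800, 3000]);


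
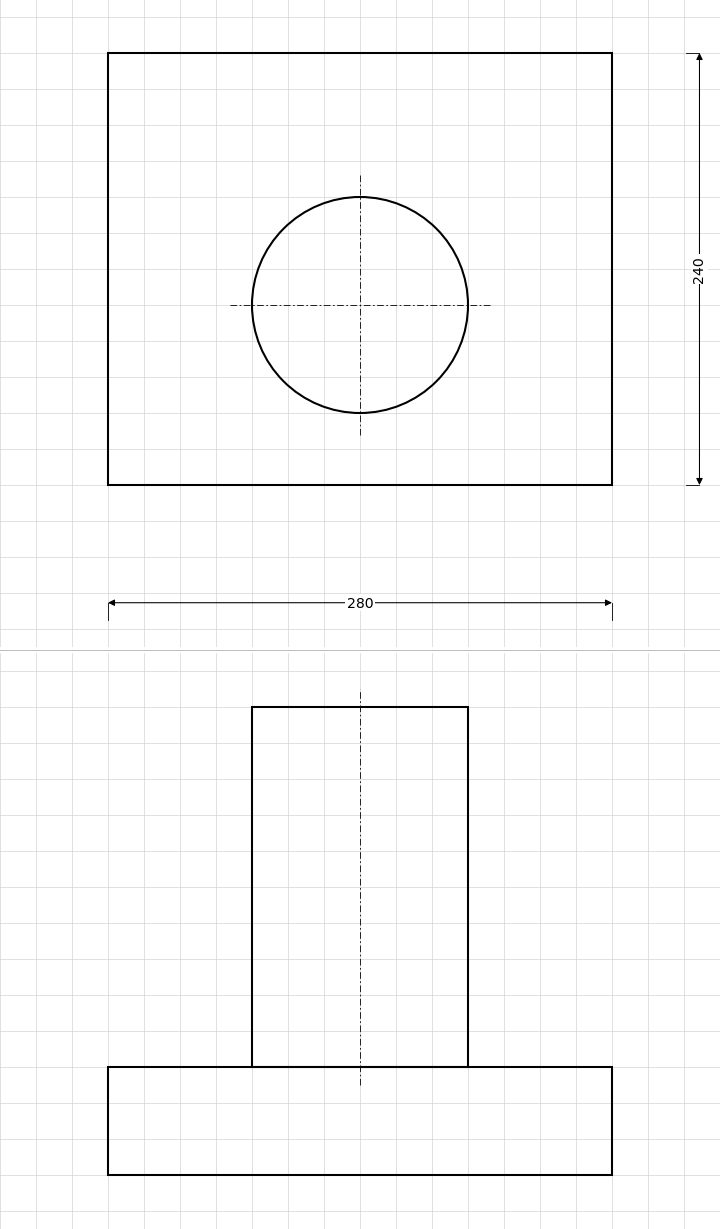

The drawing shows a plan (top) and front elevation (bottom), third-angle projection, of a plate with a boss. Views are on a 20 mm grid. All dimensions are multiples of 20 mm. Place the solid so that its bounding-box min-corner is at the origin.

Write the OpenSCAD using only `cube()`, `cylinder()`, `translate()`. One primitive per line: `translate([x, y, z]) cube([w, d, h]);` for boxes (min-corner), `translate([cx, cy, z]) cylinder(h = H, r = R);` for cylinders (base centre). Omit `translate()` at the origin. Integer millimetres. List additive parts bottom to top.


cube([280, 240, 60]);
translate([140, 100, 60]) cylinder(h = 200, r = 60);
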